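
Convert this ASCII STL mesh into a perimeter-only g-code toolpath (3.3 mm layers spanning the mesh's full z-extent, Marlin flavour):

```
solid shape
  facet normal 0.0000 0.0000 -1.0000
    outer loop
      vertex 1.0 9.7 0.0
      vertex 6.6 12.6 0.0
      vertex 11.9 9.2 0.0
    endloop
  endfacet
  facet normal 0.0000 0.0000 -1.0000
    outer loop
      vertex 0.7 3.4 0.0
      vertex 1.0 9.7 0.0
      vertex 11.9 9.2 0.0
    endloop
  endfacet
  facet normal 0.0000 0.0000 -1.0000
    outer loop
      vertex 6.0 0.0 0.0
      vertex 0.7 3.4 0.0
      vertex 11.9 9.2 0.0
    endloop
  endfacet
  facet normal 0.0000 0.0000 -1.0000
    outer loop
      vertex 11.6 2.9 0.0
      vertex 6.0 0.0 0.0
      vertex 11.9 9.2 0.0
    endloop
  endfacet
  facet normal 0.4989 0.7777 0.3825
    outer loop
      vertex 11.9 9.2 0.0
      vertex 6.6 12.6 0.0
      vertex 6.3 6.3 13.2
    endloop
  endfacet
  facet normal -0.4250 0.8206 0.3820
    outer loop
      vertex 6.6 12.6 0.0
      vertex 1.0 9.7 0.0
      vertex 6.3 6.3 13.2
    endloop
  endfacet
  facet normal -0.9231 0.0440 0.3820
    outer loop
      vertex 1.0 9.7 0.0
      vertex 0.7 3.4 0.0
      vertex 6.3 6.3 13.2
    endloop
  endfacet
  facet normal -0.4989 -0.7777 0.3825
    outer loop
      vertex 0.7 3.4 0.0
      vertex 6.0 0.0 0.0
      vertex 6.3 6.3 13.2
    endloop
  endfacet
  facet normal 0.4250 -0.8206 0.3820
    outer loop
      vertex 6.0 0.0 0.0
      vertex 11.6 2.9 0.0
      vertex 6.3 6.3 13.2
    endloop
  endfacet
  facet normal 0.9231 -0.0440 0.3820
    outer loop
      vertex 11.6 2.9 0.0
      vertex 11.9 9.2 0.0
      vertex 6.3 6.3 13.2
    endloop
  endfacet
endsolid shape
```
; perimeter-only toolpath
G21 ; units = mm
G90 ; absolute positioning
G28 ; home
; layer 1
G0 Z3.3
G0 X10.5 Y8.5
G1 X6.5 Y11.0
G1 X2.3 Y8.8
G1 X2.1 Y4.1
G1 X6.1 Y1.6
G1 X10.3 Y3.8
G1 X10.5 Y8.5
; layer 2
G0 Z6.6
G0 X9.1 Y7.8
G1 X6.4 Y9.4
G1 X3.6 Y8.0
G1 X3.5 Y4.8
G1 X6.2 Y3.1
G1 X8.9 Y4.6
G1 X9.1 Y7.8
; layer 3
G0 Z9.9
G0 X7.7 Y7.0
G1 X6.4 Y7.9
G1 X5.0 Y7.1
G1 X4.9 Y5.6
G1 X6.2 Y4.7
G1 X7.6 Y5.4
G1 X7.7 Y7.0
M2 ; end

The solid is a regular 6-sided pyramid, base circumscribed radius ≈ 6.3 mm, apex at z ≈ 13.2 mm. Slicing at Δz = 3.3 mm — 4 equal slices spanning the solid's height, so layer i sits at z = i·h/4 — gives 3 non-empty perimeters. Each is a 6-segment closed polygon; G0 lifts to the layer z and rapids to the start vertex, then G1 traces the edges. The cross-section shrinks linearly with z (the slice at the apex is degenerate and omitted).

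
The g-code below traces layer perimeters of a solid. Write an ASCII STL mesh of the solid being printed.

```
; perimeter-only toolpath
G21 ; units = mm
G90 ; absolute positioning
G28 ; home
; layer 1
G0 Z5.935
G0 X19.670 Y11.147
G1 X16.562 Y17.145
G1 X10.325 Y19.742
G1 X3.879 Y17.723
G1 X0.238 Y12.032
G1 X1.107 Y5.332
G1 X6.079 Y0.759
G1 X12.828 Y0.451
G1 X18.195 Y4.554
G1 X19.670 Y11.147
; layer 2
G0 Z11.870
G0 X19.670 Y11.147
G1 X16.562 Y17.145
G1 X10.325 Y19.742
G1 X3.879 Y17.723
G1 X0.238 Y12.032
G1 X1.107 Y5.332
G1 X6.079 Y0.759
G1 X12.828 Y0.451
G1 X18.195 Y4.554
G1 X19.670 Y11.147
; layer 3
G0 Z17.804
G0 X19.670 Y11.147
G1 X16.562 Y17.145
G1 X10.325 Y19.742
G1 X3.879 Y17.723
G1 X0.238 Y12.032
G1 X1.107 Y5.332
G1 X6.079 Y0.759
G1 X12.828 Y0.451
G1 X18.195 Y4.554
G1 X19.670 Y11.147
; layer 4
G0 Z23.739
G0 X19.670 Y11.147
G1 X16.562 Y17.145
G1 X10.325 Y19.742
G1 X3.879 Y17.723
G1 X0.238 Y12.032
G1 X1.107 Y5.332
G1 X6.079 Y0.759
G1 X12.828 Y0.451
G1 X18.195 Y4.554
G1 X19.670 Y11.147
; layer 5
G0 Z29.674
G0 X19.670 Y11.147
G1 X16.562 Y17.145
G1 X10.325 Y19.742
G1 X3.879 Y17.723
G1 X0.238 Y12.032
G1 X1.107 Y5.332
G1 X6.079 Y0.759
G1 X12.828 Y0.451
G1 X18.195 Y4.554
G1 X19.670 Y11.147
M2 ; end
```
solid part
  facet normal 0.0000 0.0000 -1.0000
    outer loop
      vertex 10.325 19.742 0.000
      vertex 16.562 17.145 0.000
      vertex 19.670 11.147 0.000
    endloop
  endfacet
  facet normal 0.0000 0.0000 -1.0000
    outer loop
      vertex 3.879 17.723 0.000
      vertex 10.325 19.742 0.000
      vertex 19.670 11.147 0.000
    endloop
  endfacet
  facet normal 0.0000 0.0000 -1.0000
    outer loop
      vertex 0.238 12.032 0.000
      vertex 3.879 17.723 0.000
      vertex 19.670 11.147 0.000
    endloop
  endfacet
  facet normal 0.0000 0.0000 -1.0000
    outer loop
      vertex 1.107 5.332 0.000
      vertex 0.238 12.032 0.000
      vertex 19.670 11.147 0.000
    endloop
  endfacet
  facet normal 0.0000 0.0000 -1.0000
    outer loop
      vertex 6.079 0.759 0.000
      vertex 1.107 5.332 0.000
      vertex 19.670 11.147 0.000
    endloop
  endfacet
  facet normal 0.0000 0.0000 -1.0000
    outer loop
      vertex 12.828 0.451 0.000
      vertex 6.079 0.759 0.000
      vertex 19.670 11.147 0.000
    endloop
  endfacet
  facet normal 0.0000 0.0000 -1.0000
    outer loop
      vertex 18.195 4.554 0.000
      vertex 12.828 0.451 0.000
      vertex 19.670 11.147 0.000
    endloop
  endfacet
  facet normal 0.0000 0.0000 1.0000
    outer loop
      vertex 19.670 11.147 29.674
      vertex 16.562 17.145 29.674
      vertex 10.325 19.742 29.674
    endloop
  endfacet
  facet normal 0.0000 0.0000 1.0000
    outer loop
      vertex 19.670 11.147 29.674
      vertex 10.325 19.742 29.674
      vertex 3.879 17.723 29.674
    endloop
  endfacet
  facet normal 0.0000 0.0000 1.0000
    outer loop
      vertex 19.670 11.147 29.674
      vertex 3.879 17.723 29.674
      vertex 0.238 12.032 29.674
    endloop
  endfacet
  facet normal 0.0000 0.0000 1.0000
    outer loop
      vertex 19.670 11.147 29.674
      vertex 0.238 12.032 29.674
      vertex 1.107 5.332 29.674
    endloop
  endfacet
  facet normal 0.0000 0.0000 1.0000
    outer loop
      vertex 19.670 11.147 29.674
      vertex 1.107 5.332 29.674
      vertex 6.079 0.759 29.674
    endloop
  endfacet
  facet normal 0.0000 0.0000 1.0000
    outer loop
      vertex 19.670 11.147 29.674
      vertex 6.079 0.759 29.674
      vertex 12.828 0.451 29.674
    endloop
  endfacet
  facet normal 0.0000 0.0000 1.0000
    outer loop
      vertex 19.670 11.147 29.674
      vertex 12.828 0.451 29.674
      vertex 18.195 4.554 29.674
    endloop
  endfacet
  facet normal 0.8879 0.4601 0.0000
    outer loop
      vertex 19.670 11.147 0.000
      vertex 16.562 17.145 0.000
      vertex 16.562 17.145 29.674
    endloop
  endfacet
  facet normal 0.8879 0.4601 0.0000
    outer loop
      vertex 19.670 11.147 0.000
      vertex 16.562 17.145 29.674
      vertex 19.670 11.147 29.674
    endloop
  endfacet
  facet normal 0.3844 0.9232 0.0000
    outer loop
      vertex 16.562 17.145 0.000
      vertex 10.325 19.742 0.000
      vertex 10.325 19.742 29.674
    endloop
  endfacet
  facet normal 0.3844 0.9232 0.0000
    outer loop
      vertex 16.562 17.145 0.000
      vertex 10.325 19.742 29.674
      vertex 16.562 17.145 29.674
    endloop
  endfacet
  facet normal -0.2989 0.9543 0.0000
    outer loop
      vertex 10.325 19.742 0.000
      vertex 3.879 17.723 0.000
      vertex 3.879 17.723 29.674
    endloop
  endfacet
  facet normal -0.2989 0.9543 0.0000
    outer loop
      vertex 10.325 19.742 0.000
      vertex 3.879 17.723 29.674
      vertex 10.325 19.742 29.674
    endloop
  endfacet
  facet normal -0.8424 0.5389 0.0000
    outer loop
      vertex 3.879 17.723 0.000
      vertex 0.238 12.032 0.000
      vertex 0.238 12.032 29.674
    endloop
  endfacet
  facet normal -0.8424 0.5389 0.0000
    outer loop
      vertex 3.879 17.723 0.000
      vertex 0.238 12.032 29.674
      vertex 3.879 17.723 29.674
    endloop
  endfacet
  facet normal -0.9917 -0.1286 0.0000
    outer loop
      vertex 0.238 12.032 0.000
      vertex 1.107 5.332 0.000
      vertex 1.107 5.332 29.674
    endloop
  endfacet
  facet normal -0.9917 -0.1286 0.0000
    outer loop
      vertex 0.238 12.032 0.000
      vertex 1.107 5.332 29.674
      vertex 0.238 12.032 29.674
    endloop
  endfacet
  facet normal -0.6770 -0.7360 0.0000
    outer loop
      vertex 1.107 5.332 0.000
      vertex 6.079 0.759 0.000
      vertex 6.079 0.759 29.674
    endloop
  endfacet
  facet normal -0.6770 -0.7360 0.0000
    outer loop
      vertex 1.107 5.332 0.000
      vertex 6.079 0.759 29.674
      vertex 1.107 5.332 29.674
    endloop
  endfacet
  facet normal -0.0456 -0.9990 0.0000
    outer loop
      vertex 6.079 0.759 0.000
      vertex 12.828 0.451 0.000
      vertex 12.828 0.451 29.674
    endloop
  endfacet
  facet normal -0.0456 -0.9990 0.0000
    outer loop
      vertex 6.079 0.759 0.000
      vertex 12.828 0.451 29.674
      vertex 6.079 0.759 29.674
    endloop
  endfacet
  facet normal 0.6073 -0.7944 0.0000
    outer loop
      vertex 12.828 0.451 0.000
      vertex 18.195 4.554 0.000
      vertex 18.195 4.554 29.674
    endloop
  endfacet
  facet normal 0.6073 -0.7944 0.0000
    outer loop
      vertex 12.828 0.451 0.000
      vertex 18.195 4.554 29.674
      vertex 12.828 0.451 29.674
    endloop
  endfacet
  facet normal 0.9759 -0.2183 0.0000
    outer loop
      vertex 18.195 4.554 0.000
      vertex 19.670 11.147 0.000
      vertex 19.670 11.147 29.674
    endloop
  endfacet
  facet normal 0.9759 -0.2183 0.0000
    outer loop
      vertex 18.195 4.554 0.000
      vertex 19.670 11.147 29.674
      vertex 18.195 4.554 29.674
    endloop
  endfacet
endsolid part

The G0 Z moves step by Δz≈5.935 mm. Every layer's G1 loop is the same polygon, so the solid is a straight extrusion of it from z=0 to z≈29.7. Closing with flat bottom and top caps and triangulating gives 32 facets — a regular 9-sided prism (a cylinder approximated with 9 flat sides), circumscribed radius ≈ 9.88 mm, height ≈ 29.7 mm.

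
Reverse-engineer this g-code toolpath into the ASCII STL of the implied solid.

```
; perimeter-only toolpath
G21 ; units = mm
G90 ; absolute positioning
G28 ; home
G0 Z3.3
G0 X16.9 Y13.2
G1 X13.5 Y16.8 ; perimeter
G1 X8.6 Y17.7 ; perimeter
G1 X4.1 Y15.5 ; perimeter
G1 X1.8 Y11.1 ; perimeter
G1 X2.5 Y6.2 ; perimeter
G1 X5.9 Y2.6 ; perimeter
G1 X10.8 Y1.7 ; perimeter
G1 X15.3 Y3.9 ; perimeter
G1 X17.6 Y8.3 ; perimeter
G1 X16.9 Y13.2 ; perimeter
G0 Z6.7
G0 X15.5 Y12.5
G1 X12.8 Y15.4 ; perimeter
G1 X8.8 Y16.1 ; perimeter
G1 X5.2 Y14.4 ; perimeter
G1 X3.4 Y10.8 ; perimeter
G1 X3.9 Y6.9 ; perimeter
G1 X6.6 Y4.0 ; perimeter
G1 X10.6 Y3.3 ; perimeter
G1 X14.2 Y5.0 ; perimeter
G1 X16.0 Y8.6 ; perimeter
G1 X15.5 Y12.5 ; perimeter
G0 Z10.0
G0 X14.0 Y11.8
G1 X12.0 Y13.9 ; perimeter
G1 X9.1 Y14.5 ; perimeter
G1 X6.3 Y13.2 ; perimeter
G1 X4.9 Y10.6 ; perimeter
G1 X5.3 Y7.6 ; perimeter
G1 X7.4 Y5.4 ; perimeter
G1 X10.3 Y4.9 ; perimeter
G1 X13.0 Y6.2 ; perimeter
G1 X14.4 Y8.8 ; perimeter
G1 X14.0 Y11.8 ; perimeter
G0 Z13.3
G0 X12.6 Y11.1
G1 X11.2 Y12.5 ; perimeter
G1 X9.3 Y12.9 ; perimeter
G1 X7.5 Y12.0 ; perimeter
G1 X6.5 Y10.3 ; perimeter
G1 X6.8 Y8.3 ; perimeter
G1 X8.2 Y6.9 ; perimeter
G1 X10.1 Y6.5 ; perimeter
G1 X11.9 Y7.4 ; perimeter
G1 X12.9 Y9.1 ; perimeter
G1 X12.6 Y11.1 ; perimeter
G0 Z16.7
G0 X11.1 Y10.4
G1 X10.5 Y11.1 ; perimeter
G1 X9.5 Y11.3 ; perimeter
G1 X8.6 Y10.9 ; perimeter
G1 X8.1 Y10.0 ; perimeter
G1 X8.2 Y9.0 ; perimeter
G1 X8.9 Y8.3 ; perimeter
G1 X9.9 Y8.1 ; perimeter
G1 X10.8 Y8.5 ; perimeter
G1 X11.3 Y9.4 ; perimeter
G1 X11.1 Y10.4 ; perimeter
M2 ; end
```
solid part
  facet normal 0.0000 0.0000 -1.0000
    outer loop
      vertex 8.4 19.3 0.0
      vertex 14.3 18.2 0.0
      vertex 18.4 13.9 0.0
    endloop
  endfacet
  facet normal 0.0000 0.0000 -1.0000
    outer loop
      vertex 3.0 16.7 0.0
      vertex 8.4 19.3 0.0
      vertex 18.4 13.9 0.0
    endloop
  endfacet
  facet normal 0.0000 0.0000 -1.0000
    outer loop
      vertex 0.2 11.4 0.0
      vertex 3.0 16.7 0.0
      vertex 18.4 13.9 0.0
    endloop
  endfacet
  facet normal 0.0000 0.0000 -1.0000
    outer loop
      vertex 1.0 5.5 0.0
      vertex 0.2 11.4 0.0
      vertex 18.4 13.9 0.0
    endloop
  endfacet
  facet normal 0.0000 0.0000 -1.0000
    outer loop
      vertex 5.1 1.2 0.0
      vertex 1.0 5.5 0.0
      vertex 18.4 13.9 0.0
    endloop
  endfacet
  facet normal 0.0000 0.0000 -1.0000
    outer loop
      vertex 11.0 0.1 0.0
      vertex 5.1 1.2 0.0
      vertex 18.4 13.9 0.0
    endloop
  endfacet
  facet normal 0.0000 0.0000 -1.0000
    outer loop
      vertex 16.4 2.7 0.0
      vertex 11.0 0.1 0.0
      vertex 18.4 13.9 0.0
    endloop
  endfacet
  facet normal 0.0000 0.0000 -1.0000
    outer loop
      vertex 19.2 8.0 0.0
      vertex 16.4 2.7 0.0
      vertex 18.4 13.9 0.0
    endloop
  endfacet
  facet normal 0.6576 0.6270 0.4177
    outer loop
      vertex 18.4 13.9 0.0
      vertex 14.3 18.2 0.0
      vertex 9.7 9.7 20.0
    endloop
  endfacet
  facet normal 0.1665 0.8931 0.4179
    outer loop
      vertex 14.3 18.2 0.0
      vertex 8.4 19.3 0.0
      vertex 9.7 9.7 20.0
    endloop
  endfacet
  facet normal -0.3940 0.8183 0.4184
    outer loop
      vertex 8.4 19.3 0.0
      vertex 3.0 16.7 0.0
      vertex 9.7 9.7 20.0
    endloop
  endfacet
  facet normal -0.8034 0.4244 0.4177
    outer loop
      vertex 3.0 16.7 0.0
      vertex 0.2 11.4 0.0
      vertex 9.7 9.7 20.0
    endloop
  endfacet
  facet normal -0.9005 -0.1221 0.4174
    outer loop
      vertex 0.2 11.4 0.0
      vertex 1.0 5.5 0.0
      vertex 9.7 9.7 20.0
    endloop
  endfacet
  facet normal -0.6576 -0.6270 0.4177
    outer loop
      vertex 1.0 5.5 0.0
      vertex 5.1 1.2 0.0
      vertex 9.7 9.7 20.0
    endloop
  endfacet
  facet normal -0.1665 -0.8931 0.4179
    outer loop
      vertex 5.1 1.2 0.0
      vertex 11.0 0.1 0.0
      vertex 9.7 9.7 20.0
    endloop
  endfacet
  facet normal 0.3940 -0.8183 0.4184
    outer loop
      vertex 11.0 0.1 0.0
      vertex 16.4 2.7 0.0
      vertex 9.7 9.7 20.0
    endloop
  endfacet
  facet normal 0.8034 -0.4244 0.4177
    outer loop
      vertex 16.4 2.7 0.0
      vertex 19.2 8.0 0.0
      vertex 9.7 9.7 20.0
    endloop
  endfacet
  facet normal 0.9005 0.1221 0.4174
    outer loop
      vertex 19.2 8.0 0.0
      vertex 18.4 13.9 0.0
      vertex 9.7 9.7 20.0
    endloop
  endfacet
endsolid part

The G0 Z moves step by Δz≈3.3 mm. The G1 loops shrink linearly with z, so the solid tapers from its base footprint up to z≈20. Closing with a flat bottom cap and the tapered top and triangulating gives 18 facets — a regular 10-sided pyramid, base circumscribed radius ≈ 9.7 mm, apex at z ≈ 20 mm.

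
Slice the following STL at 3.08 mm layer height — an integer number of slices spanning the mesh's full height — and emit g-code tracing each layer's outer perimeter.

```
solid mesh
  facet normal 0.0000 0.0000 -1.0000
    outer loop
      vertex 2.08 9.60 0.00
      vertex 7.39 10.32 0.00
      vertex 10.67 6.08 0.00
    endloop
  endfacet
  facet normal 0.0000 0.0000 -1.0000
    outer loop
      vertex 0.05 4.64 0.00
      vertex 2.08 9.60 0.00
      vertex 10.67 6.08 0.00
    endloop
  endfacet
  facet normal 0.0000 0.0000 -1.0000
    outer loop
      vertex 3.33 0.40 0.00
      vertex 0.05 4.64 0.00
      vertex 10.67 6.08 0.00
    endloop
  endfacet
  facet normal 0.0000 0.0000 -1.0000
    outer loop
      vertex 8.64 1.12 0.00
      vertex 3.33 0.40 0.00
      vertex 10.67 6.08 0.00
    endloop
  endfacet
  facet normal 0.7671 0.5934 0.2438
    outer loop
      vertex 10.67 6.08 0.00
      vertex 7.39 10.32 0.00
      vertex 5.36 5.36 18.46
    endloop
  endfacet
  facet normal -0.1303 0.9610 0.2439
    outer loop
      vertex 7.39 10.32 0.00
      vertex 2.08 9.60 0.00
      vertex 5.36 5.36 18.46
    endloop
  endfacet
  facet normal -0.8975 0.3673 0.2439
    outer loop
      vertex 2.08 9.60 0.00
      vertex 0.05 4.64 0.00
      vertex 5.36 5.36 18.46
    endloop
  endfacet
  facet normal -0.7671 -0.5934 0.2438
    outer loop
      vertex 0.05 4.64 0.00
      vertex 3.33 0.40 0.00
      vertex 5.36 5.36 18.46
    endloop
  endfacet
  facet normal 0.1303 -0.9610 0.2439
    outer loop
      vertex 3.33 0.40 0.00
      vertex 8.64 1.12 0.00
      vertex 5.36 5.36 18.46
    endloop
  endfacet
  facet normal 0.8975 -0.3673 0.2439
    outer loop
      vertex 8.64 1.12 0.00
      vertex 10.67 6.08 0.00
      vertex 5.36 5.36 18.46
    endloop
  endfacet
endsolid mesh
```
; perimeter-only toolpath
G21 ; units = mm
G90 ; absolute positioning
G28 ; home
; layer 1
G0 Z3.08
G0 X9.79 Y5.96
G1 X7.05 Y9.49
G1 X2.63 Y8.89
G1 X0.93 Y4.76
G1 X3.67 Y1.23
G1 X8.09 Y1.83
G1 X9.79 Y5.96
; layer 2
G0 Z6.15
G0 X8.90 Y5.84
G1 X6.71 Y8.67
G1 X3.17 Y8.19
G1 X1.82 Y4.88
G1 X4.01 Y2.05
G1 X7.55 Y2.53
G1 X8.90 Y5.84
; layer 3
G0 Z9.23
G0 X8.02 Y5.72
G1 X6.38 Y7.84
G1 X3.72 Y7.48
G1 X2.71 Y5.00
G1 X4.35 Y2.88
G1 X7.00 Y3.24
G1 X8.02 Y5.72
; layer 4
G0 Z12.31
G0 X7.13 Y5.60
G1 X6.04 Y7.01
G1 X4.27 Y6.77
G1 X3.59 Y5.12
G1 X4.68 Y3.71
G1 X6.45 Y3.95
G1 X7.13 Y5.60
; layer 5
G0 Z15.38
G0 X6.25 Y5.48
G1 X5.70 Y6.19
G1 X4.81 Y6.07
G1 X4.48 Y5.24
G1 X5.02 Y4.53
G1 X5.91 Y4.65
G1 X6.25 Y5.48
M2 ; end

The solid is a regular 6-sided pyramid, base circumscribed radius ≈ 5.36 mm, apex at z ≈ 18.5 mm. Slicing at Δz = 3.08 mm — 6 equal slices spanning the solid's height, so layer i sits at z = i·h/6 — gives 5 non-empty perimeters. Each is a 6-segment closed polygon; G0 lifts to the layer z and rapids to the start vertex, then G1 traces the edges. The cross-section shrinks linearly with z (the slice at the apex is degenerate and omitted).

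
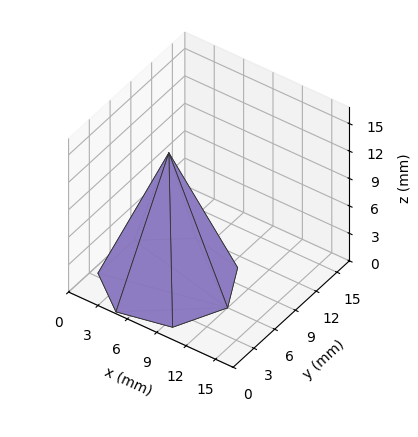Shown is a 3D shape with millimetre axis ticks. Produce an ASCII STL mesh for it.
Reading the render: the shape is a regular 7-sided pyramid, base circumscribed radius ≈ 6 mm, apex at z ≈ 14 mm (dimensions read to the nearest mm from the axis ticks). For the STL, each face is triangulated and given an outward normal.

solid part
  facet normal 0.0000 0.0000 -1.0000
    outer loop
      vertex 4.7 11.8 0.0
      vertex 9.7 10.7 0.0
      vertex 12.0 6.0 0.0
    endloop
  endfacet
  facet normal 0.0000 0.0000 -1.0000
    outer loop
      vertex 0.6 8.6 0.0
      vertex 4.7 11.8 0.0
      vertex 12.0 6.0 0.0
    endloop
  endfacet
  facet normal 0.0000 0.0000 -1.0000
    outer loop
      vertex 0.6 3.4 0.0
      vertex 0.6 8.6 0.0
      vertex 12.0 6.0 0.0
    endloop
  endfacet
  facet normal 0.0000 0.0000 -1.0000
    outer loop
      vertex 4.7 0.2 0.0
      vertex 0.6 3.4 0.0
      vertex 12.0 6.0 0.0
    endloop
  endfacet
  facet normal 0.0000 0.0000 -1.0000
    outer loop
      vertex 9.7 1.3 0.0
      vertex 4.7 0.2 0.0
      vertex 12.0 6.0 0.0
    endloop
  endfacet
  facet normal 0.8383 0.4102 0.3593
    outer loop
      vertex 12.0 6.0 0.0
      vertex 9.7 10.7 0.0
      vertex 6.0 6.0 14.0
    endloop
  endfacet
  facet normal 0.2005 0.9115 0.3590
    outer loop
      vertex 9.7 10.7 0.0
      vertex 4.7 11.8 0.0
      vertex 6.0 6.0 14.0
    endloop
  endfacet
  facet normal -0.5744 0.7360 0.3583
    outer loop
      vertex 4.7 11.8 0.0
      vertex 0.6 8.6 0.0
      vertex 6.0 6.0 14.0
    endloop
  endfacet
  facet normal -0.9330 0.0000 0.3599
    outer loop
      vertex 0.6 8.6 0.0
      vertex 0.6 3.4 0.0
      vertex 6.0 6.0 14.0
    endloop
  endfacet
  facet normal -0.5744 -0.7360 0.3583
    outer loop
      vertex 0.6 3.4 0.0
      vertex 4.7 0.2 0.0
      vertex 6.0 6.0 14.0
    endloop
  endfacet
  facet normal 0.2005 -0.9115 0.3590
    outer loop
      vertex 4.7 0.2 0.0
      vertex 9.7 1.3 0.0
      vertex 6.0 6.0 14.0
    endloop
  endfacet
  facet normal 0.8383 -0.4102 0.3593
    outer loop
      vertex 9.7 1.3 0.0
      vertex 12.0 6.0 0.0
      vertex 6.0 6.0 14.0
    endloop
  endfacet
endsolid part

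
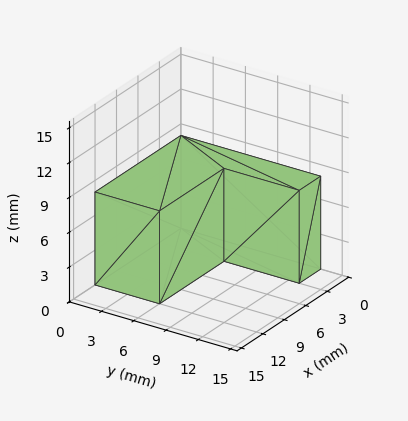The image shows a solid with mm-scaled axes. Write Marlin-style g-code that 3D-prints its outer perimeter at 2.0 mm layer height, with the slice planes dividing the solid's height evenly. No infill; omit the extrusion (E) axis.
Reading the render: the shape is an L-shaped prism: outer 12 × 13 mm, arm thicknesses ≈ 6 mm (horizontal) and 3 mm (vertical), extruded 8 mm in z (dimensions read to the nearest mm from the axis ticks). For the g-code, the solid's height is divided into equal slices at the stated Δz and each level perimeter traced with G1 moves after a G0 lift.

; perimeter-only toolpath
G21 ; units = mm
G90 ; absolute positioning
G28 ; home
; layer 1
G0 Z2.0
G0 X0.0 Y0.0
G1 X12.0 Y0.0
G1 X12.0 Y6.0
G1 X3.0 Y6.0
G1 X3.0 Y13.0
G1 X0.0 Y13.0
G1 X0.0 Y0.0
; layer 2
G0 Z4.0
G0 X0.0 Y0.0
G1 X12.0 Y0.0
G1 X12.0 Y6.0
G1 X3.0 Y6.0
G1 X3.0 Y13.0
G1 X0.0 Y13.0
G1 X0.0 Y0.0
; layer 3
G0 Z6.0
G0 X0.0 Y0.0
G1 X12.0 Y0.0
G1 X12.0 Y6.0
G1 X3.0 Y6.0
G1 X3.0 Y13.0
G1 X0.0 Y13.0
G1 X0.0 Y0.0
; layer 4
G0 Z8.0
G0 X0.0 Y0.0
G1 X12.0 Y0.0
G1 X12.0 Y6.0
G1 X3.0 Y6.0
G1 X3.0 Y13.0
G1 X0.0 Y13.0
G1 X0.0 Y0.0
M2 ; end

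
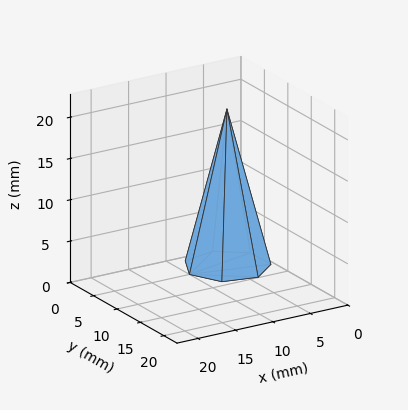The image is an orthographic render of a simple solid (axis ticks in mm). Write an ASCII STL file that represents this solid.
Reading the render: the shape is a regular 7-sided pyramid, base circumscribed radius ≈ 5 mm, apex at z ≈ 19 mm (dimensions read to the nearest mm from the axis ticks). For the STL, each face is triangulated and given an outward normal.

solid part
  facet normal 0.0000 0.0000 -1.0000
    outer loop
      vertex 3.887 9.875 0.000
      vertex 8.117 8.909 0.000
      vertex 10.000 5.000 0.000
    endloop
  endfacet
  facet normal 0.0000 0.0000 -1.0000
    outer loop
      vertex 0.495 7.169 0.000
      vertex 3.887 9.875 0.000
      vertex 10.000 5.000 0.000
    endloop
  endfacet
  facet normal 0.0000 0.0000 -1.0000
    outer loop
      vertex 0.495 2.831 0.000
      vertex 0.495 7.169 0.000
      vertex 10.000 5.000 0.000
    endloop
  endfacet
  facet normal 0.0000 0.0000 -1.0000
    outer loop
      vertex 3.887 0.125 0.000
      vertex 0.495 2.831 0.000
      vertex 10.000 5.000 0.000
    endloop
  endfacet
  facet normal 0.0000 0.0000 -1.0000
    outer loop
      vertex 8.117 1.091 0.000
      vertex 3.887 0.125 0.000
      vertex 10.000 5.000 0.000
    endloop
  endfacet
  facet normal 0.8766 0.4223 0.2307
    outer loop
      vertex 10.000 5.000 0.000
      vertex 8.117 8.909 0.000
      vertex 5.000 5.000 19.000
    endloop
  endfacet
  facet normal 0.2166 0.9486 0.2307
    outer loop
      vertex 8.117 8.909 0.000
      vertex 3.887 9.875 0.000
      vertex 5.000 5.000 19.000
    endloop
  endfacet
  facet normal -0.6068 0.7606 0.2307
    outer loop
      vertex 3.887 9.875 0.000
      vertex 0.495 7.169 0.000
      vertex 5.000 5.000 19.000
    endloop
  endfacet
  facet normal -0.9730 0.0000 0.2307
    outer loop
      vertex 0.495 7.169 0.000
      vertex 0.495 2.831 0.000
      vertex 5.000 5.000 19.000
    endloop
  endfacet
  facet normal -0.6068 -0.7606 0.2307
    outer loop
      vertex 0.495 2.831 0.000
      vertex 3.887 0.125 0.000
      vertex 5.000 5.000 19.000
    endloop
  endfacet
  facet normal 0.2166 -0.9486 0.2307
    outer loop
      vertex 3.887 0.125 0.000
      vertex 8.117 1.091 0.000
      vertex 5.000 5.000 19.000
    endloop
  endfacet
  facet normal 0.8766 -0.4223 0.2307
    outer loop
      vertex 8.117 1.091 0.000
      vertex 10.000 5.000 0.000
      vertex 5.000 5.000 19.000
    endloop
  endfacet
endsolid part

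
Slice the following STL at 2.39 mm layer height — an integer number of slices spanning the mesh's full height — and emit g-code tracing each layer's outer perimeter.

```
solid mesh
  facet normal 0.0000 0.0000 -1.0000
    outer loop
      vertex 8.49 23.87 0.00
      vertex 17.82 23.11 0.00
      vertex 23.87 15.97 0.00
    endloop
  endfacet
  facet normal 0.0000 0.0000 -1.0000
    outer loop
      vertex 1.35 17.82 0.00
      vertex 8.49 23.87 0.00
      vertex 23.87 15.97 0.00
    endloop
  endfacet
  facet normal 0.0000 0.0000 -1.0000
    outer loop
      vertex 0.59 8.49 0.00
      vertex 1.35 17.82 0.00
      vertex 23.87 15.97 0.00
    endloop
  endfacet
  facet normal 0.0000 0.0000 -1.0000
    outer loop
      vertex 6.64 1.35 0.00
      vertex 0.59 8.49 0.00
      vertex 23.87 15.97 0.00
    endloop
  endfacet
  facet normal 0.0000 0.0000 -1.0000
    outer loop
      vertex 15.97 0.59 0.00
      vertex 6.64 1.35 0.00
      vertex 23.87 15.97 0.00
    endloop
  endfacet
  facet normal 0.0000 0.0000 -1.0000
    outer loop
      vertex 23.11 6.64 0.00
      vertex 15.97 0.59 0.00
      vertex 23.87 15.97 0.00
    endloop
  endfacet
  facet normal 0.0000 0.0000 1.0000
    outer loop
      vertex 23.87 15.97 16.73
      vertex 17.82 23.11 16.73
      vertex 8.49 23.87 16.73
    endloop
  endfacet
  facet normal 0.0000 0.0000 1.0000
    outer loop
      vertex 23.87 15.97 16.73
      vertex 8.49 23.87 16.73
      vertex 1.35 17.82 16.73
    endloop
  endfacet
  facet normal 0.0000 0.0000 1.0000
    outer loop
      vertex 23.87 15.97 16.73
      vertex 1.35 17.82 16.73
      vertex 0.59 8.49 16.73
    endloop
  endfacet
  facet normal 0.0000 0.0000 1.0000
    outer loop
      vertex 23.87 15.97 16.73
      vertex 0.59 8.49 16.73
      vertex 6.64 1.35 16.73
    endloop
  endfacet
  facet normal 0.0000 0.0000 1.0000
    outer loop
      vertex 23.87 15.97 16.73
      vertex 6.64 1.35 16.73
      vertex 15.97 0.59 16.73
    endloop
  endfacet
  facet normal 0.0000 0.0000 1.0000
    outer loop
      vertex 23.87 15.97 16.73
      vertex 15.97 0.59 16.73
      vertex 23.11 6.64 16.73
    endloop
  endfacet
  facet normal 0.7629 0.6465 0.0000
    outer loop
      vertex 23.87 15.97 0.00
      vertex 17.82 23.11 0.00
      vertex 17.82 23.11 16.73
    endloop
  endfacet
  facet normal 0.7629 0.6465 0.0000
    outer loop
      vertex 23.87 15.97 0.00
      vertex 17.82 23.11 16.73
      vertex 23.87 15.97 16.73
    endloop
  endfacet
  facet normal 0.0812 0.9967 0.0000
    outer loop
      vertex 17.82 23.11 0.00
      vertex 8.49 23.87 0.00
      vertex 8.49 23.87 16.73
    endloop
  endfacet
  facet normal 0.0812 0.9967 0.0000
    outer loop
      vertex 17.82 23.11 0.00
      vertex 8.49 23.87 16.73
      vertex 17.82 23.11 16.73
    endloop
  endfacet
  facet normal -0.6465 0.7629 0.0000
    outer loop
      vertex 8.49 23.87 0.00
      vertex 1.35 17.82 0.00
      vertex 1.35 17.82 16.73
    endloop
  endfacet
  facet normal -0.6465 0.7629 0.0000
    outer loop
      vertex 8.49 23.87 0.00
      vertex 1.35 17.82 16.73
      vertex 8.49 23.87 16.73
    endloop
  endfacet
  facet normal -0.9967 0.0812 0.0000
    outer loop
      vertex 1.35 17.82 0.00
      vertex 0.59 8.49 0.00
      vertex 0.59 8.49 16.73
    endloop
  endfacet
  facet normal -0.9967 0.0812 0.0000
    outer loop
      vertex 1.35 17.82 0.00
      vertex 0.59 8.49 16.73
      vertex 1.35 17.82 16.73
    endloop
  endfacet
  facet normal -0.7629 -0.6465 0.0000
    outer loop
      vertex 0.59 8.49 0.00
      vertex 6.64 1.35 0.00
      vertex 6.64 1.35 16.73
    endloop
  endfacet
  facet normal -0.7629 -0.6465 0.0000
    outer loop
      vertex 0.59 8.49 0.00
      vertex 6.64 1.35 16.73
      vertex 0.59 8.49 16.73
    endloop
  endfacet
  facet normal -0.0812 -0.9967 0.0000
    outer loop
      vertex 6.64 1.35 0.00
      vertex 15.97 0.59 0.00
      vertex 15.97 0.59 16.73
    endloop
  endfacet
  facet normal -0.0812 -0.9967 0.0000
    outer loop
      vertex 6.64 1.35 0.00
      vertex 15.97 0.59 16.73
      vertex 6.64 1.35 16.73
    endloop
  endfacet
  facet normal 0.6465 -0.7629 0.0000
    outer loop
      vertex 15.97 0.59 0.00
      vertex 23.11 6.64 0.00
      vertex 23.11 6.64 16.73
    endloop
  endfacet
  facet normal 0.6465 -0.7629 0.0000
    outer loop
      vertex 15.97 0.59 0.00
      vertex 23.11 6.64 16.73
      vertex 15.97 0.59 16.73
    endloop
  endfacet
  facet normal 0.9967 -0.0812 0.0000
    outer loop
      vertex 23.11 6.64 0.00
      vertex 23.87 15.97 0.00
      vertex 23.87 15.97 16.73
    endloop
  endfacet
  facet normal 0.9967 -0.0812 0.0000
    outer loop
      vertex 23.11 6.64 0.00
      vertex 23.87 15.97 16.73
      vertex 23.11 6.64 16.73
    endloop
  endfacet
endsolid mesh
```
; perimeter-only toolpath
G21 ; units = mm
G90 ; absolute positioning
G28 ; home
; layer 1
G0 Z2.39
G0 X23.87 Y15.97
G1 X17.82 Y23.11
G1 X8.49 Y23.87
G1 X1.35 Y17.82
G1 X0.59 Y8.49
G1 X6.64 Y1.35
G1 X15.97 Y0.59
G1 X23.11 Y6.64
G1 X23.87 Y15.97
; layer 2
G0 Z4.78
G0 X23.87 Y15.97
G1 X17.82 Y23.11
G1 X8.49 Y23.87
G1 X1.35 Y17.82
G1 X0.59 Y8.49
G1 X6.64 Y1.35
G1 X15.97 Y0.59
G1 X23.11 Y6.64
G1 X23.87 Y15.97
; layer 3
G0 Z7.17
G0 X23.87 Y15.97
G1 X17.82 Y23.11
G1 X8.49 Y23.87
G1 X1.35 Y17.82
G1 X0.59 Y8.49
G1 X6.64 Y1.35
G1 X15.97 Y0.59
G1 X23.11 Y6.64
G1 X23.87 Y15.97
; layer 4
G0 Z9.56
G0 X23.87 Y15.97
G1 X17.82 Y23.11
G1 X8.49 Y23.87
G1 X1.35 Y17.82
G1 X0.59 Y8.49
G1 X6.64 Y1.35
G1 X15.97 Y0.59
G1 X23.11 Y6.64
G1 X23.87 Y15.97
; layer 5
G0 Z11.95
G0 X23.87 Y15.97
G1 X17.82 Y23.11
G1 X8.49 Y23.87
G1 X1.35 Y17.82
G1 X0.59 Y8.49
G1 X6.64 Y1.35
G1 X15.97 Y0.59
G1 X23.11 Y6.64
G1 X23.87 Y15.97
; layer 6
G0 Z14.34
G0 X23.87 Y15.97
G1 X17.82 Y23.11
G1 X8.49 Y23.87
G1 X1.35 Y17.82
G1 X0.59 Y8.49
G1 X6.64 Y1.35
G1 X15.97 Y0.59
G1 X23.11 Y6.64
G1 X23.87 Y15.97
; layer 7
G0 Z16.73
G0 X23.87 Y15.97
G1 X17.82 Y23.11
G1 X8.49 Y23.87
G1 X1.35 Y17.82
G1 X0.59 Y8.49
G1 X6.64 Y1.35
G1 X15.97 Y0.59
G1 X23.11 Y6.64
G1 X23.87 Y15.97
M2 ; end

The solid is a regular 8-sided prism (a cylinder approximated with 8 flat sides), circumscribed radius ≈ 12.2 mm, height ≈ 16.7 mm. Slicing at Δz = 2.39 mm — 7 equal slices spanning the solid's height, so layer i sits at z = i·h/7 — gives 7 non-empty perimeters. Each is a 8-segment closed polygon; G0 lifts to the layer z and rapids to the start vertex, then G1 traces the edges.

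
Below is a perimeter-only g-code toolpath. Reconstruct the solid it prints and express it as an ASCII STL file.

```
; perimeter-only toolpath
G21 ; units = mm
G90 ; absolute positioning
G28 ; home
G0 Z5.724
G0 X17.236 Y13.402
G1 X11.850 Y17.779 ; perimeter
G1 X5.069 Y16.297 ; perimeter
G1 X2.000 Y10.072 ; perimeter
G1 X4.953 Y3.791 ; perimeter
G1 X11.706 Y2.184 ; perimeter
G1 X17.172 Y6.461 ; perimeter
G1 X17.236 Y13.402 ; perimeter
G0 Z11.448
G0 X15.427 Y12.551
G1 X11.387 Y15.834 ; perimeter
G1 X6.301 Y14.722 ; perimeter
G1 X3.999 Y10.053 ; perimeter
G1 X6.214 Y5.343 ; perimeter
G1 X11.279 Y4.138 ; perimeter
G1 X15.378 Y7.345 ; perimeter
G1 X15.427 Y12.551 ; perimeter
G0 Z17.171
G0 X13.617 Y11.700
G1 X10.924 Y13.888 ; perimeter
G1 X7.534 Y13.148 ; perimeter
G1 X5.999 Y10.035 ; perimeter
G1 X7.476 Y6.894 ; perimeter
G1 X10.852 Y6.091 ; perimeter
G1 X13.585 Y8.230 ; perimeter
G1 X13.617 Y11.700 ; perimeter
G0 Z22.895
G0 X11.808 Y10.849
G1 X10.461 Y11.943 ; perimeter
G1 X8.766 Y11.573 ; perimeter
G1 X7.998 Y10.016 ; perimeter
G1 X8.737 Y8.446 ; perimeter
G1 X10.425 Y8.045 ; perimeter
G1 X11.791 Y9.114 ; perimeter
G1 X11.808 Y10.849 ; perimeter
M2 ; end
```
solid part
  facet normal 0.0000 0.0000 -1.0000
    outer loop
      vertex 3.837 17.872 0.000
      vertex 12.313 19.724 0.000
      vertex 19.046 14.253 0.000
    endloop
  endfacet
  facet normal 0.0000 0.0000 -1.0000
    outer loop
      vertex 0.000 10.090 0.000
      vertex 3.837 17.872 0.000
      vertex 19.046 14.253 0.000
    endloop
  endfacet
  facet normal 0.0000 0.0000 -1.0000
    outer loop
      vertex 3.692 2.239 0.000
      vertex 0.000 10.090 0.000
      vertex 19.046 14.253 0.000
    endloop
  endfacet
  facet normal 0.0000 0.0000 -1.0000
    outer loop
      vertex 12.133 0.231 0.000
      vertex 3.692 2.239 0.000
      vertex 19.046 14.253 0.000
    endloop
  endfacet
  facet normal 0.0000 0.0000 -1.0000
    outer loop
      vertex 18.965 5.577 0.000
      vertex 12.133 0.231 0.000
      vertex 19.046 14.253 0.000
    endloop
  endfacet
  facet normal 0.6015 0.7403 0.3002
    outer loop
      vertex 19.046 14.253 0.000
      vertex 12.313 19.724 0.000
      vertex 9.998 9.998 28.619
    endloop
  endfacet
  facet normal -0.2036 0.9319 0.3002
    outer loop
      vertex 12.313 19.724 0.000
      vertex 3.837 17.872 0.000
      vertex 9.998 9.998 28.619
    endloop
  endfacet
  facet normal -0.8555 0.4218 0.3002
    outer loop
      vertex 3.837 17.872 0.000
      vertex 0.000 10.090 0.000
      vertex 9.998 9.998 28.619
    endloop
  endfacet
  facet normal -0.8632 -0.4059 0.3002
    outer loop
      vertex 0.000 10.090 0.000
      vertex 3.692 2.239 0.000
      vertex 9.998 9.998 28.619
    endloop
  endfacet
  facet normal -0.2208 -0.9280 0.3002
    outer loop
      vertex 3.692 2.239 0.000
      vertex 12.133 0.231 0.000
      vertex 9.998 9.998 28.619
    endloop
  endfacet
  facet normal 0.5878 -0.7512 0.3002
    outer loop
      vertex 12.133 0.231 0.000
      vertex 18.965 5.577 0.000
      vertex 9.998 9.998 28.619
    endloop
  endfacet
  facet normal 0.9538 -0.0089 0.3002
    outer loop
      vertex 18.965 5.577 0.000
      vertex 19.046 14.253 0.000
      vertex 9.998 9.998 28.619
    endloop
  endfacet
endsolid part

The G0 Z moves step by Δz≈5.724 mm. The G1 loops shrink linearly with z, so the solid tapers from its base footprint up to z≈28.6. Closing with a flat bottom cap and the tapered top and triangulating gives 12 facets — a regular 7-sided pyramid, base circumscribed radius ≈ 10 mm, apex at z ≈ 28.6 mm.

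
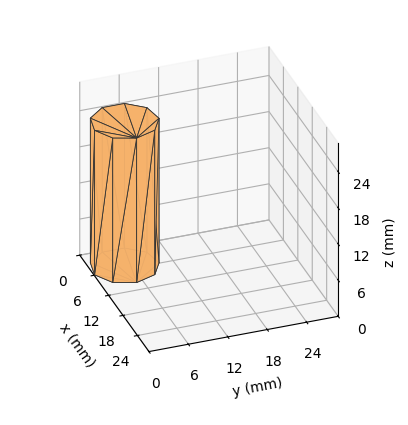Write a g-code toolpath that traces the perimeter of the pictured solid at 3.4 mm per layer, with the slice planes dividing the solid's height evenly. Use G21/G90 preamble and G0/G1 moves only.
Reading the render: the shape is a regular 9-sided prism (a cylinder approximated with 9 flat sides), circumscribed radius ≈ 5 mm, height ≈ 24 mm (dimensions read to the nearest mm from the axis ticks). For the g-code, the solid's height is divided into equal slices at the stated Δz and each level perimeter traced with G1 moves after a G0 lift.

; perimeter-only toolpath
G21 ; units = mm
G90 ; absolute positioning
G28 ; home
; layer 1
G0 Z3.4
G0 X10.0 Y5.0
G1 X8.8 Y8.2
G1 X5.9 Y9.9
G1 X2.5 Y9.3
G1 X0.3 Y6.7
G1 X0.3 Y3.3
G1 X2.5 Y0.7
G1 X5.9 Y0.1
G1 X8.8 Y1.8
G1 X10.0 Y5.0
; layer 2
G0 Z6.9
G0 X10.0 Y5.0
G1 X8.8 Y8.2
G1 X5.9 Y9.9
G1 X2.5 Y9.3
G1 X0.3 Y6.7
G1 X0.3 Y3.3
G1 X2.5 Y0.7
G1 X5.9 Y0.1
G1 X8.8 Y1.8
G1 X10.0 Y5.0
; layer 3
G0 Z10.3
G0 X10.0 Y5.0
G1 X8.8 Y8.2
G1 X5.9 Y9.9
G1 X2.5 Y9.3
G1 X0.3 Y6.7
G1 X0.3 Y3.3
G1 X2.5 Y0.7
G1 X5.9 Y0.1
G1 X8.8 Y1.8
G1 X10.0 Y5.0
; layer 4
G0 Z13.7
G0 X10.0 Y5.0
G1 X8.8 Y8.2
G1 X5.9 Y9.9
G1 X2.5 Y9.3
G1 X0.3 Y6.7
G1 X0.3 Y3.3
G1 X2.5 Y0.7
G1 X5.9 Y0.1
G1 X8.8 Y1.8
G1 X10.0 Y5.0
; layer 5
G0 Z17.1
G0 X10.0 Y5.0
G1 X8.8 Y8.2
G1 X5.9 Y9.9
G1 X2.5 Y9.3
G1 X0.3 Y6.7
G1 X0.3 Y3.3
G1 X2.5 Y0.7
G1 X5.9 Y0.1
G1 X8.8 Y1.8
G1 X10.0 Y5.0
; layer 6
G0 Z20.6
G0 X10.0 Y5.0
G1 X8.8 Y8.2
G1 X5.9 Y9.9
G1 X2.5 Y9.3
G1 X0.3 Y6.7
G1 X0.3 Y3.3
G1 X2.5 Y0.7
G1 X5.9 Y0.1
G1 X8.8 Y1.8
G1 X10.0 Y5.0
; layer 7
G0 Z24.0
G0 X10.0 Y5.0
G1 X8.8 Y8.2
G1 X5.9 Y9.9
G1 X2.5 Y9.3
G1 X0.3 Y6.7
G1 X0.3 Y3.3
G1 X2.5 Y0.7
G1 X5.9 Y0.1
G1 X8.8 Y1.8
G1 X10.0 Y5.0
M2 ; end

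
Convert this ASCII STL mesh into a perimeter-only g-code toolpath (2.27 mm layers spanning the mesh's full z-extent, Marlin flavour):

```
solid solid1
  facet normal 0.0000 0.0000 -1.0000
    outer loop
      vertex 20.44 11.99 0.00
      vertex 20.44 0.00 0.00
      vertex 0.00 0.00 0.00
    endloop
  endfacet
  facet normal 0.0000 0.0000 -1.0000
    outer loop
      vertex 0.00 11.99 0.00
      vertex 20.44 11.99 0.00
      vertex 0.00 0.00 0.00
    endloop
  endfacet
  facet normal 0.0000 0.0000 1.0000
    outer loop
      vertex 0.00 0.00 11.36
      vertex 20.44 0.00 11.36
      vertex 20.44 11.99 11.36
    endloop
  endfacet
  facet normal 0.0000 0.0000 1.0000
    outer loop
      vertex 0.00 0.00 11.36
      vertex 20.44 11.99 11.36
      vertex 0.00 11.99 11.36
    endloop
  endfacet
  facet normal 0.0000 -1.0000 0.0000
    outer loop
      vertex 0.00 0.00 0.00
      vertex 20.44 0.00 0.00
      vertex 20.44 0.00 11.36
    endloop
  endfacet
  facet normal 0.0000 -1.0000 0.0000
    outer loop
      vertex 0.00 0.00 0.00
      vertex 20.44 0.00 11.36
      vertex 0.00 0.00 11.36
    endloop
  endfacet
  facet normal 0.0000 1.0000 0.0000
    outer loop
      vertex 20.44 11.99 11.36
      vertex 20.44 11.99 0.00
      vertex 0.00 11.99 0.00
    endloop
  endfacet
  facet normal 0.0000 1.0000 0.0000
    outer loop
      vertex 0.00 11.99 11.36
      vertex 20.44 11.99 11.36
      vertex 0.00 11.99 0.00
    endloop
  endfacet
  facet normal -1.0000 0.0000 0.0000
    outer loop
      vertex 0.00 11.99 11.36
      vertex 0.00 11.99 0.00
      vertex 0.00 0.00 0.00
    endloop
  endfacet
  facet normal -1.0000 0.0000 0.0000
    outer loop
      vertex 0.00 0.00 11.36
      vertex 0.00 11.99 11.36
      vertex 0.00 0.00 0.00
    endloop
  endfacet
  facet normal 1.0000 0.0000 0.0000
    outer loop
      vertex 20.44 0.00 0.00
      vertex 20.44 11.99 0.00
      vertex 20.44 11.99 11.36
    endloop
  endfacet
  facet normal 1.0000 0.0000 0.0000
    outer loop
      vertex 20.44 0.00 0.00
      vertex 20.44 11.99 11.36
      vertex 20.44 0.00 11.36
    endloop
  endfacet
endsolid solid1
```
; perimeter-only toolpath
G21 ; units = mm
G90 ; absolute positioning
G28 ; home
; layer 1
G0 Z2.27
G0 X0.00 Y0.00
G1 X20.44 Y0.00
G1 X20.44 Y11.99
G1 X0.00 Y11.99
G1 X0.00 Y0.00
; layer 2
G0 Z4.54
G0 X0.00 Y0.00
G1 X20.44 Y0.00
G1 X20.44 Y11.99
G1 X0.00 Y11.99
G1 X0.00 Y0.00
; layer 3
G0 Z6.82
G0 X0.00 Y0.00
G1 X20.44 Y0.00
G1 X20.44 Y11.99
G1 X0.00 Y11.99
G1 X0.00 Y0.00
; layer 4
G0 Z9.09
G0 X0.00 Y0.00
G1 X20.44 Y0.00
G1 X20.44 Y11.99
G1 X0.00 Y11.99
G1 X0.00 Y0.00
; layer 5
G0 Z11.36
G0 X0.00 Y0.00
G1 X20.44 Y0.00
G1 X20.44 Y11.99
G1 X0.00 Y11.99
G1 X0.00 Y0.00
M2 ; end

The solid is a rectangular box, roughly 20.4 × 12 mm footprint and 11.4 mm tall. Slicing at Δz = 2.27 mm — 5 equal slices spanning the solid's height, so layer i sits at z = i·h/5 — gives 5 non-empty perimeters. Each is a 4-segment closed polygon; G0 lifts to the layer z and rapids to the start vertex, then G1 traces the edges.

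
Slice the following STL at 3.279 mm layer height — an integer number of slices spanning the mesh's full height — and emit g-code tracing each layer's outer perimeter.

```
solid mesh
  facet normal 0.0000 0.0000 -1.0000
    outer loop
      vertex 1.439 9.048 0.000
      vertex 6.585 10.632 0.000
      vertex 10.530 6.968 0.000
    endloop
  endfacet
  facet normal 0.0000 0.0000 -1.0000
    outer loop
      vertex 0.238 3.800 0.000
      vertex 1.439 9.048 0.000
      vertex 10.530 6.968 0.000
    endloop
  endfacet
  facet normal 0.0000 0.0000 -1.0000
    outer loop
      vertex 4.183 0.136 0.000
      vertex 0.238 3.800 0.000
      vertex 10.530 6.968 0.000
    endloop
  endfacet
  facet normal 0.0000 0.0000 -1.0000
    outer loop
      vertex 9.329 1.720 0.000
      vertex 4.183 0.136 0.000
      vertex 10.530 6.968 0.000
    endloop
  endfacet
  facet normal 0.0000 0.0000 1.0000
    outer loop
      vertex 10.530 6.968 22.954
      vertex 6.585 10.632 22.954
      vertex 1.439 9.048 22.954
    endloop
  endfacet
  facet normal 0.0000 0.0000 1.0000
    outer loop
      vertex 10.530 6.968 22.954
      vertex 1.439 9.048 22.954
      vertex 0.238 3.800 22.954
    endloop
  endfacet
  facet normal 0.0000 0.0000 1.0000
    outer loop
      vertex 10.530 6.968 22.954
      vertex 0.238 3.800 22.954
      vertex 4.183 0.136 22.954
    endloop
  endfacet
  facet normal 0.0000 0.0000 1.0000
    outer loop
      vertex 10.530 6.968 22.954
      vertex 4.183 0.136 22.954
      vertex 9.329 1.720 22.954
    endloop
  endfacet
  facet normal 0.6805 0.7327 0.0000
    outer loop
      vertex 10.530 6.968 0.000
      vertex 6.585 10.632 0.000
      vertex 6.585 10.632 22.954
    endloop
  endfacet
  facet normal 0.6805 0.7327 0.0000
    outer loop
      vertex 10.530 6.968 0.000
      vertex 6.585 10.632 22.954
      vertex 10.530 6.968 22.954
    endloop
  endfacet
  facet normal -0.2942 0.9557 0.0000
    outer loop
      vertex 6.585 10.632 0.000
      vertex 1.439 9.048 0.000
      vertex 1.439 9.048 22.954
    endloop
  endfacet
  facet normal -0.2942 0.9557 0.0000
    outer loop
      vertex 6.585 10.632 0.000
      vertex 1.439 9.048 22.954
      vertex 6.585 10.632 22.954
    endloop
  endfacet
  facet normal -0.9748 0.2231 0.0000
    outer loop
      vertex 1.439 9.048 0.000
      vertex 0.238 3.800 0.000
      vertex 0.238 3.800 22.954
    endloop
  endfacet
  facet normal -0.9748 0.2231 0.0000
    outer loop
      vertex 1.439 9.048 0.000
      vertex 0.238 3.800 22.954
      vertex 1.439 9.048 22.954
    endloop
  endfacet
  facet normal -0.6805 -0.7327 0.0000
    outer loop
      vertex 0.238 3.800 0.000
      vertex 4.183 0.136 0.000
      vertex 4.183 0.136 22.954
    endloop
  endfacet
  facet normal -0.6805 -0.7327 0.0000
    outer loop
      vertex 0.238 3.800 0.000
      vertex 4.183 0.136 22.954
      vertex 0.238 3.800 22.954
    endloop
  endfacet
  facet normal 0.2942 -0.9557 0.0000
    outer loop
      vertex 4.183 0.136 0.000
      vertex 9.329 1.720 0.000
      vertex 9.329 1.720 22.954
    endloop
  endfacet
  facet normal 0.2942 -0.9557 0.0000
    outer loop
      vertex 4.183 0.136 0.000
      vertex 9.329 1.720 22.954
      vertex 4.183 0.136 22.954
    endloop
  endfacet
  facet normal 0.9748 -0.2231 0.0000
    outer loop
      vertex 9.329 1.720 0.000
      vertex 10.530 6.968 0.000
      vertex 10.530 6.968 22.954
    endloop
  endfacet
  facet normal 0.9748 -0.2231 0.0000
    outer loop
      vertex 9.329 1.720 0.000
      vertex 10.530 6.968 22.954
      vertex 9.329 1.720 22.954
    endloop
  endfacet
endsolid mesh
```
; perimeter-only toolpath
G21 ; units = mm
G90 ; absolute positioning
G28 ; home
; layer 1
G0 Z3.279
G0 X10.530 Y6.968
G1 X6.585 Y10.632
G1 X1.439 Y9.048
G1 X0.238 Y3.800
G1 X4.183 Y0.136
G1 X9.329 Y1.720
G1 X10.530 Y6.968
; layer 2
G0 Z6.558
G0 X10.530 Y6.968
G1 X6.585 Y10.632
G1 X1.439 Y9.048
G1 X0.238 Y3.800
G1 X4.183 Y0.136
G1 X9.329 Y1.720
G1 X10.530 Y6.968
; layer 3
G0 Z9.837
G0 X10.530 Y6.968
G1 X6.585 Y10.632
G1 X1.439 Y9.048
G1 X0.238 Y3.800
G1 X4.183 Y0.136
G1 X9.329 Y1.720
G1 X10.530 Y6.968
; layer 4
G0 Z13.117
G0 X10.530 Y6.968
G1 X6.585 Y10.632
G1 X1.439 Y9.048
G1 X0.238 Y3.800
G1 X4.183 Y0.136
G1 X9.329 Y1.720
G1 X10.530 Y6.968
; layer 5
G0 Z16.396
G0 X10.530 Y6.968
G1 X6.585 Y10.632
G1 X1.439 Y9.048
G1 X0.238 Y3.800
G1 X4.183 Y0.136
G1 X9.329 Y1.720
G1 X10.530 Y6.968
; layer 6
G0 Z19.675
G0 X10.530 Y6.968
G1 X6.585 Y10.632
G1 X1.439 Y9.048
G1 X0.238 Y3.800
G1 X4.183 Y0.136
G1 X9.329 Y1.720
G1 X10.530 Y6.968
; layer 7
G0 Z22.954
G0 X10.530 Y6.968
G1 X6.585 Y10.632
G1 X1.439 Y9.048
G1 X0.238 Y3.800
G1 X4.183 Y0.136
G1 X9.329 Y1.720
G1 X10.530 Y6.968
M2 ; end

The solid is a regular 6-sided prism (a cylinder approximated with 6 flat sides), circumscribed radius ≈ 5.38 mm, height ≈ 23 mm. Slicing at Δz = 3.279 mm — 7 equal slices spanning the solid's height, so layer i sits at z = i·h/7 — gives 7 non-empty perimeters. Each is a 6-segment closed polygon; G0 lifts to the layer z and rapids to the start vertex, then G1 traces the edges.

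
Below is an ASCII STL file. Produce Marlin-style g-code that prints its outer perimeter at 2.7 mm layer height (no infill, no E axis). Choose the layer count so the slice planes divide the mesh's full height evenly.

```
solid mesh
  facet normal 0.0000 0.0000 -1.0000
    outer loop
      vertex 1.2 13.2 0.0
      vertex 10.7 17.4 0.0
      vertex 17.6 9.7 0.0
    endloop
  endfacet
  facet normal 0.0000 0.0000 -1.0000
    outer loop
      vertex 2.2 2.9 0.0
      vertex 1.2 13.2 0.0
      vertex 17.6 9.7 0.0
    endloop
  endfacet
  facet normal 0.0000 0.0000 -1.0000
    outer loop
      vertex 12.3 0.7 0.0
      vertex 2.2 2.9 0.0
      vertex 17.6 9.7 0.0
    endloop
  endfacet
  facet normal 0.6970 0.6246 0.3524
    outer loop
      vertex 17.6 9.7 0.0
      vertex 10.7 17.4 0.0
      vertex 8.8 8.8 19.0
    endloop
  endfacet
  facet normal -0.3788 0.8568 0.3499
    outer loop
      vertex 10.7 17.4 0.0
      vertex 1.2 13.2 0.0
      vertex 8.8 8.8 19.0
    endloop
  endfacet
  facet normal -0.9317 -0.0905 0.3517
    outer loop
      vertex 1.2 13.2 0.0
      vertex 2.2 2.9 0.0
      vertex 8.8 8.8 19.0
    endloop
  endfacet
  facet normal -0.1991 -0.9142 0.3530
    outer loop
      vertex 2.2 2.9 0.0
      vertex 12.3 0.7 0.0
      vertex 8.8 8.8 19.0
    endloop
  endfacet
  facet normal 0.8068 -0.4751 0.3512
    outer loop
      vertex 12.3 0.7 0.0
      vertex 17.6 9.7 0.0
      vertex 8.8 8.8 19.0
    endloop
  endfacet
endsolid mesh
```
; perimeter-only toolpath
G21 ; units = mm
G90 ; absolute positioning
G28 ; home
; layer 1
G0 Z2.7
G0 X16.3 Y9.6
G1 X10.4 Y16.2
G1 X2.3 Y12.6
G1 X3.1 Y3.7
G1 X11.8 Y1.9
G1 X16.3 Y9.6
; layer 2
G0 Z5.4
G0 X15.1 Y9.4
G1 X10.2 Y14.9
G1 X3.4 Y11.9
G1 X4.1 Y4.6
G1 X11.3 Y3.0
G1 X15.1 Y9.4
; layer 3
G0 Z8.1
G0 X13.8 Y9.3
G1 X9.9 Y13.7
G1 X4.5 Y11.3
G1 X5.0 Y5.4
G1 X10.8 Y4.2
G1 X13.8 Y9.3
; layer 4
G0 Z10.9
G0 X12.6 Y9.2
G1 X9.6 Y12.5
G1 X5.5 Y10.7
G1 X6.0 Y6.3
G1 X10.3 Y5.3
G1 X12.6 Y9.2
; layer 5
G0 Z13.6
G0 X11.3 Y9.1
G1 X9.3 Y11.3
G1 X6.6 Y10.1
G1 X6.9 Y7.1
G1 X9.8 Y6.5
G1 X11.3 Y9.1
; layer 6
G0 Z16.3
G0 X10.1 Y8.9
G1 X9.1 Y10.0
G1 X7.7 Y9.4
G1 X7.9 Y8.0
G1 X9.3 Y7.6
G1 X10.1 Y8.9
M2 ; end

The solid is a regular 5-sided pyramid, base circumscribed radius ≈ 8.8 mm, apex at z ≈ 19 mm. Slicing at Δz = 2.7 mm — 7 equal slices spanning the solid's height, so layer i sits at z = i·h/7 — gives 6 non-empty perimeters. Each is a 5-segment closed polygon; G0 lifts to the layer z and rapids to the start vertex, then G1 traces the edges. The cross-section shrinks linearly with z (the slice at the apex is degenerate and omitted).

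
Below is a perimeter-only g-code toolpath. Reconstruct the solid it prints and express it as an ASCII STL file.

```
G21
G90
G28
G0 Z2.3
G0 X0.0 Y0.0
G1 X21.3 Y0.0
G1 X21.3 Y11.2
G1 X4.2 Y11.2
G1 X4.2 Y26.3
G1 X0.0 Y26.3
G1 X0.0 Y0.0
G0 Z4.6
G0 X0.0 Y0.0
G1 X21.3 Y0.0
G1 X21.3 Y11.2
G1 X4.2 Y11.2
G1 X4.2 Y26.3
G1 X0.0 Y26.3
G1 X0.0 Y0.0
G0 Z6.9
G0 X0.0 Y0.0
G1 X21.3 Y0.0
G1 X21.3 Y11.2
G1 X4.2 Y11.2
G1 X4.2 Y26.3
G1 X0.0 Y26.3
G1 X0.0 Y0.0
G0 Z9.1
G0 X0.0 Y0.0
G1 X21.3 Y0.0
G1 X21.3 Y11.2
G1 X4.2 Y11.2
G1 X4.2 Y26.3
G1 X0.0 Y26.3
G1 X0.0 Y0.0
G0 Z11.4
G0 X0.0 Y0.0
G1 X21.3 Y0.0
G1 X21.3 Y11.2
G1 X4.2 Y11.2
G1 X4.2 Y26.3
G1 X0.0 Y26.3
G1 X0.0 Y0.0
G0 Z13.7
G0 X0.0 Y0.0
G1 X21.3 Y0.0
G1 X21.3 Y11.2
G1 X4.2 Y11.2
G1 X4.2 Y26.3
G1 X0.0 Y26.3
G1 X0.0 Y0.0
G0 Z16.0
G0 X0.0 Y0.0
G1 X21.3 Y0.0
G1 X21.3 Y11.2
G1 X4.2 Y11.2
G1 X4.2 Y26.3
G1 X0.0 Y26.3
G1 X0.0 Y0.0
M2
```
solid part
  facet normal 0.0000 0.0000 -1.0000
    outer loop
      vertex 21.3 11.2 0.0
      vertex 21.3 0.0 0.0
      vertex 0.0 0.0 0.0
    endloop
  endfacet
  facet normal 0.0000 0.0000 -1.0000
    outer loop
      vertex 4.2 11.2 0.0
      vertex 21.3 11.2 0.0
      vertex 0.0 0.0 0.0
    endloop
  endfacet
  facet normal 0.0000 0.0000 -1.0000
    outer loop
      vertex 4.2 26.3 0.0
      vertex 4.2 11.2 0.0
      vertex 0.0 0.0 0.0
    endloop
  endfacet
  facet normal 0.0000 0.0000 -1.0000
    outer loop
      vertex 0.0 26.3 0.0
      vertex 4.2 26.3 0.0
      vertex 0.0 0.0 0.0
    endloop
  endfacet
  facet normal 0.0000 0.0000 1.0000
    outer loop
      vertex 0.0 0.0 16.0
      vertex 21.3 0.0 16.0
      vertex 21.3 11.2 16.0
    endloop
  endfacet
  facet normal 0.0000 0.0000 1.0000
    outer loop
      vertex 0.0 0.0 16.0
      vertex 21.3 11.2 16.0
      vertex 4.2 11.2 16.0
    endloop
  endfacet
  facet normal 0.0000 0.0000 1.0000
    outer loop
      vertex 0.0 0.0 16.0
      vertex 4.2 11.2 16.0
      vertex 4.2 26.3 16.0
    endloop
  endfacet
  facet normal 0.0000 0.0000 1.0000
    outer loop
      vertex 0.0 0.0 16.0
      vertex 4.2 26.3 16.0
      vertex 0.0 26.3 16.0
    endloop
  endfacet
  facet normal 0.0000 -1.0000 0.0000
    outer loop
      vertex 0.0 0.0 0.0
      vertex 21.3 0.0 0.0
      vertex 21.3 0.0 16.0
    endloop
  endfacet
  facet normal 0.0000 -1.0000 0.0000
    outer loop
      vertex 0.0 0.0 0.0
      vertex 21.3 0.0 16.0
      vertex 0.0 0.0 16.0
    endloop
  endfacet
  facet normal 1.0000 0.0000 0.0000
    outer loop
      vertex 21.3 0.0 0.0
      vertex 21.3 11.2 0.0
      vertex 21.3 11.2 16.0
    endloop
  endfacet
  facet normal 1.0000 0.0000 0.0000
    outer loop
      vertex 21.3 0.0 0.0
      vertex 21.3 11.2 16.0
      vertex 21.3 0.0 16.0
    endloop
  endfacet
  facet normal 0.0000 1.0000 0.0000
    outer loop
      vertex 21.3 11.2 0.0
      vertex 4.2 11.2 0.0
      vertex 4.2 11.2 16.0
    endloop
  endfacet
  facet normal 0.0000 1.0000 0.0000
    outer loop
      vertex 21.3 11.2 0.0
      vertex 4.2 11.2 16.0
      vertex 21.3 11.2 16.0
    endloop
  endfacet
  facet normal 1.0000 0.0000 0.0000
    outer loop
      vertex 4.2 11.2 0.0
      vertex 4.2 26.3 0.0
      vertex 4.2 26.3 16.0
    endloop
  endfacet
  facet normal 1.0000 0.0000 0.0000
    outer loop
      vertex 4.2 11.2 0.0
      vertex 4.2 26.3 16.0
      vertex 4.2 11.2 16.0
    endloop
  endfacet
  facet normal 0.0000 1.0000 0.0000
    outer loop
      vertex 4.2 26.3 0.0
      vertex 0.0 26.3 0.0
      vertex 0.0 26.3 16.0
    endloop
  endfacet
  facet normal 0.0000 1.0000 0.0000
    outer loop
      vertex 4.2 26.3 0.0
      vertex 0.0 26.3 16.0
      vertex 4.2 26.3 16.0
    endloop
  endfacet
  facet normal -1.0000 0.0000 0.0000
    outer loop
      vertex 0.0 26.3 0.0
      vertex 0.0 0.0 0.0
      vertex 0.0 0.0 16.0
    endloop
  endfacet
  facet normal -1.0000 0.0000 0.0000
    outer loop
      vertex 0.0 26.3 0.0
      vertex 0.0 0.0 16.0
      vertex 0.0 26.3 16.0
    endloop
  endfacet
endsolid part

The G0 Z moves step by Δz≈2.3 mm. Every layer's G1 loop is the same polygon, so the solid is a straight extrusion of it from z=0 to z≈16. Closing with flat bottom and top caps and triangulating gives 20 facets — an L-shaped prism: outer 21.3 × 26.3 mm, arm thicknesses ≈ 11.2 mm (horizontal) and 4.2 mm (vertical), extruded 16 mm in z.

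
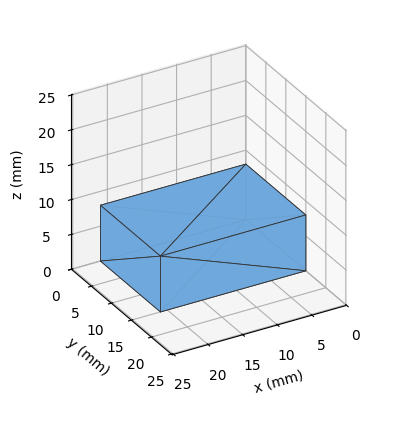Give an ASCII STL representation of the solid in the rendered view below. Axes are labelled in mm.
Reading the render: the shape is a rectangular box, roughly 21 × 15 mm footprint and 8 mm tall (dimensions read to the nearest mm from the axis ticks). For the STL, each face is triangulated and given an outward normal.

solid part
  facet normal 0.0000 0.0000 -1.0000
    outer loop
      vertex 21.00 15.00 0.00
      vertex 21.00 0.00 0.00
      vertex 0.00 0.00 0.00
    endloop
  endfacet
  facet normal 0.0000 0.0000 -1.0000
    outer loop
      vertex 0.00 15.00 0.00
      vertex 21.00 15.00 0.00
      vertex 0.00 0.00 0.00
    endloop
  endfacet
  facet normal 0.0000 0.0000 1.0000
    outer loop
      vertex 0.00 0.00 8.00
      vertex 21.00 0.00 8.00
      vertex 21.00 15.00 8.00
    endloop
  endfacet
  facet normal 0.0000 0.0000 1.0000
    outer loop
      vertex 0.00 0.00 8.00
      vertex 21.00 15.00 8.00
      vertex 0.00 15.00 8.00
    endloop
  endfacet
  facet normal 0.0000 -1.0000 0.0000
    outer loop
      vertex 0.00 0.00 0.00
      vertex 21.00 0.00 0.00
      vertex 21.00 0.00 8.00
    endloop
  endfacet
  facet normal 0.0000 -1.0000 0.0000
    outer loop
      vertex 0.00 0.00 0.00
      vertex 21.00 0.00 8.00
      vertex 0.00 0.00 8.00
    endloop
  endfacet
  facet normal 0.0000 1.0000 0.0000
    outer loop
      vertex 21.00 15.00 8.00
      vertex 21.00 15.00 0.00
      vertex 0.00 15.00 0.00
    endloop
  endfacet
  facet normal 0.0000 1.0000 0.0000
    outer loop
      vertex 0.00 15.00 8.00
      vertex 21.00 15.00 8.00
      vertex 0.00 15.00 0.00
    endloop
  endfacet
  facet normal -1.0000 0.0000 0.0000
    outer loop
      vertex 0.00 15.00 8.00
      vertex 0.00 15.00 0.00
      vertex 0.00 0.00 0.00
    endloop
  endfacet
  facet normal -1.0000 0.0000 0.0000
    outer loop
      vertex 0.00 0.00 8.00
      vertex 0.00 15.00 8.00
      vertex 0.00 0.00 0.00
    endloop
  endfacet
  facet normal 1.0000 0.0000 0.0000
    outer loop
      vertex 21.00 0.00 0.00
      vertex 21.00 15.00 0.00
      vertex 21.00 15.00 8.00
    endloop
  endfacet
  facet normal 1.0000 0.0000 0.0000
    outer loop
      vertex 21.00 0.00 0.00
      vertex 21.00 15.00 8.00
      vertex 21.00 0.00 8.00
    endloop
  endfacet
endsolid part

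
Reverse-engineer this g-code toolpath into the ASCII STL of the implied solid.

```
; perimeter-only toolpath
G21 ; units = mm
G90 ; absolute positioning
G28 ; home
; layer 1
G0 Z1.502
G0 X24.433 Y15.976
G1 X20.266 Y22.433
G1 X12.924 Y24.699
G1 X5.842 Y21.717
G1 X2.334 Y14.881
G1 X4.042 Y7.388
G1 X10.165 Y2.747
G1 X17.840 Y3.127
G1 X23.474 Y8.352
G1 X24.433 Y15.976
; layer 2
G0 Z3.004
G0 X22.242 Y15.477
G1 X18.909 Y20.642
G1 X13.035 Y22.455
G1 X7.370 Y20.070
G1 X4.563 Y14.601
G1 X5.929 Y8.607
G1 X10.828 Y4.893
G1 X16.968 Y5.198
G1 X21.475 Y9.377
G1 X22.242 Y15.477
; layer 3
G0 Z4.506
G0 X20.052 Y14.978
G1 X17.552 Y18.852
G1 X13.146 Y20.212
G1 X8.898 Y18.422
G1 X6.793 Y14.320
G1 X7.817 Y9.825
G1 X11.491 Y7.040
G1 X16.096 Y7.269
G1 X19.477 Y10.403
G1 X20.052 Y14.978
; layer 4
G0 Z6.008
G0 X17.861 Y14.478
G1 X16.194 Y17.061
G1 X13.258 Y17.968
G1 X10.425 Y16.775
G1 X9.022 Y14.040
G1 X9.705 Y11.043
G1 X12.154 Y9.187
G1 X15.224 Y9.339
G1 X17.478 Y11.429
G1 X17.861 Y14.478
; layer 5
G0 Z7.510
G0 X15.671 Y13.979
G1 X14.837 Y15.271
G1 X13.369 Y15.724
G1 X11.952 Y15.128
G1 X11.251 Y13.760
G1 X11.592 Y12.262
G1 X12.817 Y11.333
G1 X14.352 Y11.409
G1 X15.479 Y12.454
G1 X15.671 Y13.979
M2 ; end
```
solid part
  facet normal 0.0000 0.0000 -1.0000
    outer loop
      vertex 12.813 26.943 0.000
      vertex 21.623 24.223 0.000
      vertex 26.623 16.475 0.000
    endloop
  endfacet
  facet normal 0.0000 0.0000 -1.0000
    outer loop
      vertex 4.315 23.365 0.000
      vertex 12.813 26.943 0.000
      vertex 26.623 16.475 0.000
    endloop
  endfacet
  facet normal 0.0000 0.0000 -1.0000
    outer loop
      vertex 0.105 15.161 0.000
      vertex 4.315 23.365 0.000
      vertex 26.623 16.475 0.000
    endloop
  endfacet
  facet normal 0.0000 0.0000 -1.0000
    outer loop
      vertex 2.154 6.170 0.000
      vertex 0.105 15.161 0.000
      vertex 26.623 16.475 0.000
    endloop
  endfacet
  facet normal 0.0000 0.0000 -1.0000
    outer loop
      vertex 9.502 0.600 0.000
      vertex 2.154 6.170 0.000
      vertex 26.623 16.475 0.000
    endloop
  endfacet
  facet normal 0.0000 0.0000 -1.0000
    outer loop
      vertex 18.712 1.057 0.000
      vertex 9.502 0.600 0.000
      vertex 26.623 16.475 0.000
    endloop
  endfacet
  facet normal 0.0000 0.0000 -1.0000
    outer loop
      vertex 25.473 7.326 0.000
      vertex 18.712 1.057 0.000
      vertex 26.623 16.475 0.000
    endloop
  endfacet
  facet normal 0.4871 0.3143 0.8148
    outer loop
      vertex 26.623 16.475 0.000
      vertex 21.623 24.223 0.000
      vertex 13.480 13.480 9.012
    endloop
  endfacet
  facet normal 0.1710 0.5539 0.8148
    outer loop
      vertex 21.623 24.223 0.000
      vertex 12.813 26.943 0.000
      vertex 13.480 13.480 9.012
    endloop
  endfacet
  facet normal -0.2250 0.5343 0.8148
    outer loop
      vertex 12.813 26.943 0.000
      vertex 4.315 23.365 0.000
      vertex 13.480 13.480 9.012
    endloop
  endfacet
  facet normal -0.5158 0.2647 0.8148
    outer loop
      vertex 4.315 23.365 0.000
      vertex 0.105 15.161 0.000
      vertex 13.480 13.480 9.012
    endloop
  endfacet
  facet normal -0.5652 -0.1288 0.8148
    outer loop
      vertex 0.105 15.161 0.000
      vertex 2.154 6.170 0.000
      vertex 13.480 13.480 9.012
    endloop
  endfacet
  facet normal -0.3502 -0.4620 0.8148
    outer loop
      vertex 2.154 6.170 0.000
      vertex 9.502 0.600 0.000
      vertex 13.480 13.480 9.012
    endloop
  endfacet
  facet normal 0.0287 -0.5790 0.8148
    outer loop
      vertex 9.502 0.600 0.000
      vertex 18.712 1.057 0.000
      vertex 13.480 13.480 9.012
    endloop
  endfacet
  facet normal 0.3942 -0.4251 0.8148
    outer loop
      vertex 18.712 1.057 0.000
      vertex 25.473 7.326 0.000
      vertex 13.480 13.480 9.012
    endloop
  endfacet
  facet normal 0.5752 -0.0723 0.8148
    outer loop
      vertex 25.473 7.326 0.000
      vertex 26.623 16.475 0.000
      vertex 13.480 13.480 9.012
    endloop
  endfacet
endsolid part

The G0 Z moves step by Δz≈1.502 mm. The G1 loops shrink linearly with z, so the solid tapers from its base footprint up to z≈9.01. Closing with a flat bottom cap and the tapered top and triangulating gives 16 facets — a regular 9-sided pyramid, base circumscribed radius ≈ 13.5 mm, apex at z ≈ 9.01 mm.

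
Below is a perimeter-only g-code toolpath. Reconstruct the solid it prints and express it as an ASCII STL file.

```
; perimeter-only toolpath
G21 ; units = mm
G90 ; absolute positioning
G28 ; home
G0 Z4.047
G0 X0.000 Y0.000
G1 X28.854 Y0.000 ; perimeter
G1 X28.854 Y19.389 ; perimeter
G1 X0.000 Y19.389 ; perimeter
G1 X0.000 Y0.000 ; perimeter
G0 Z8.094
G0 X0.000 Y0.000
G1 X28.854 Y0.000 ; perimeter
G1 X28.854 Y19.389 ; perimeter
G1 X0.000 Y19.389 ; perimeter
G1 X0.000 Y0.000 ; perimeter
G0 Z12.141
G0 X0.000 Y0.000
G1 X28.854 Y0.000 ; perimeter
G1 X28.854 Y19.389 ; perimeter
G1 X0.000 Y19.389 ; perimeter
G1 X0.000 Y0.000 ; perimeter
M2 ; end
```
solid part
  facet normal 0.0000 0.0000 -1.0000
    outer loop
      vertex 28.854 19.389 0.000
      vertex 28.854 0.000 0.000
      vertex 0.000 0.000 0.000
    endloop
  endfacet
  facet normal 0.0000 0.0000 -1.0000
    outer loop
      vertex 0.000 19.389 0.000
      vertex 28.854 19.389 0.000
      vertex 0.000 0.000 0.000
    endloop
  endfacet
  facet normal 0.0000 0.0000 1.0000
    outer loop
      vertex 0.000 0.000 12.141
      vertex 28.854 0.000 12.141
      vertex 28.854 19.389 12.141
    endloop
  endfacet
  facet normal 0.0000 0.0000 1.0000
    outer loop
      vertex 0.000 0.000 12.141
      vertex 28.854 19.389 12.141
      vertex 0.000 19.389 12.141
    endloop
  endfacet
  facet normal 0.0000 -1.0000 0.0000
    outer loop
      vertex 0.000 0.000 0.000
      vertex 28.854 0.000 0.000
      vertex 28.854 0.000 12.141
    endloop
  endfacet
  facet normal 0.0000 -1.0000 0.0000
    outer loop
      vertex 0.000 0.000 0.000
      vertex 28.854 0.000 12.141
      vertex 0.000 0.000 12.141
    endloop
  endfacet
  facet normal 0.0000 1.0000 0.0000
    outer loop
      vertex 28.854 19.389 12.141
      vertex 28.854 19.389 0.000
      vertex 0.000 19.389 0.000
    endloop
  endfacet
  facet normal 0.0000 1.0000 0.0000
    outer loop
      vertex 0.000 19.389 12.141
      vertex 28.854 19.389 12.141
      vertex 0.000 19.389 0.000
    endloop
  endfacet
  facet normal -1.0000 0.0000 0.0000
    outer loop
      vertex 0.000 19.389 12.141
      vertex 0.000 19.389 0.000
      vertex 0.000 0.000 0.000
    endloop
  endfacet
  facet normal -1.0000 0.0000 0.0000
    outer loop
      vertex 0.000 0.000 12.141
      vertex 0.000 19.389 12.141
      vertex 0.000 0.000 0.000
    endloop
  endfacet
  facet normal 1.0000 0.0000 0.0000
    outer loop
      vertex 28.854 0.000 0.000
      vertex 28.854 19.389 0.000
      vertex 28.854 19.389 12.141
    endloop
  endfacet
  facet normal 1.0000 0.0000 0.0000
    outer loop
      vertex 28.854 0.000 0.000
      vertex 28.854 19.389 12.141
      vertex 28.854 0.000 12.141
    endloop
  endfacet
endsolid part

The G0 Z moves step by Δz≈4.047 mm. Every layer's G1 loop is the same polygon, so the solid is a straight extrusion of it from z=0 to z≈12.1. Closing with flat bottom and top caps and triangulating gives 12 facets — a rectangular box, roughly 28.9 × 19.4 mm footprint and 12.1 mm tall.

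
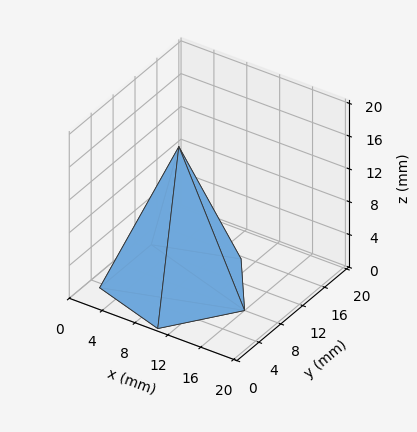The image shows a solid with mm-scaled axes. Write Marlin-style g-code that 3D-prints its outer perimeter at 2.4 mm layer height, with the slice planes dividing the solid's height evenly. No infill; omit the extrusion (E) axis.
Reading the render: the shape is a regular 5-sided pyramid, base circumscribed radius ≈ 8 mm, apex at z ≈ 17 mm (dimensions read to the nearest mm from the axis ticks). For the g-code, the solid's height is divided into equal slices at the stated Δz and each level perimeter traced with G1 moves after a G0 lift.

; perimeter-only toolpath
G21 ; units = mm
G90 ; absolute positioning
G28 ; home
; layer 1
G0 Z2.4
G0 X14.9 Y8.0
G1 X10.1 Y14.5
G1 X2.4 Y12.0
G1 X2.4 Y4.0
G1 X10.1 Y1.5
G1 X14.9 Y8.0
; layer 2
G0 Z4.9
G0 X13.7 Y8.0
G1 X9.8 Y13.4
G1 X3.4 Y11.4
G1 X3.4 Y4.6
G1 X9.8 Y2.6
G1 X13.7 Y8.0
; layer 3
G0 Z7.3
G0 X12.6 Y8.0
G1 X9.4 Y12.3
G1 X4.3 Y10.7
G1 X4.3 Y5.3
G1 X9.4 Y3.7
G1 X12.6 Y8.0
; layer 4
G0 Z9.7
G0 X11.4 Y8.0
G1 X9.1 Y11.3
G1 X5.2 Y10.0
G1 X5.2 Y6.0
G1 X9.1 Y4.7
G1 X11.4 Y8.0
; layer 5
G0 Z12.1
G0 X10.3 Y8.0
G1 X8.7 Y10.2
G1 X6.1 Y9.3
G1 X6.1 Y6.7
G1 X8.7 Y5.8
G1 X10.3 Y8.0
; layer 6
G0 Z14.6
G0 X9.1 Y8.0
G1 X8.4 Y9.1
G1 X7.1 Y8.7
G1 X7.1 Y7.3
G1 X8.4 Y6.9
G1 X9.1 Y8.0
M2 ; end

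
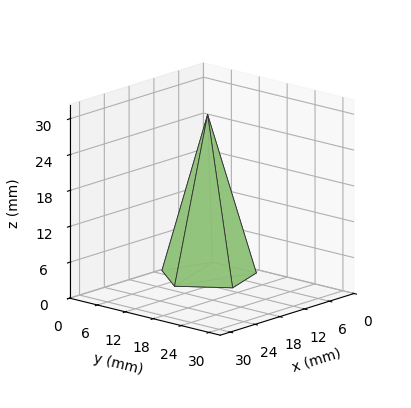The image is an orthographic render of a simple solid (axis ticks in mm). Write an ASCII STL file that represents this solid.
Reading the render: the shape is a regular 5-sided pyramid, base circumscribed radius ≈ 8 mm, apex at z ≈ 27 mm (dimensions read to the nearest mm from the axis ticks). For the STL, each face is triangulated and given an outward normal.

solid part
  facet normal 0.0000 0.0000 -1.0000
    outer loop
      vertex 1.5 12.7 0.0
      vertex 10.5 15.6 0.0
      vertex 16.0 8.0 0.0
    endloop
  endfacet
  facet normal 0.0000 0.0000 -1.0000
    outer loop
      vertex 1.5 3.3 0.0
      vertex 1.5 12.7 0.0
      vertex 16.0 8.0 0.0
    endloop
  endfacet
  facet normal 0.0000 0.0000 -1.0000
    outer loop
      vertex 10.5 0.4 0.0
      vertex 1.5 3.3 0.0
      vertex 16.0 8.0 0.0
    endloop
  endfacet
  facet normal 0.7877 0.5701 0.2334
    outer loop
      vertex 16.0 8.0 0.0
      vertex 10.5 15.6 0.0
      vertex 8.0 8.0 27.0
    endloop
  endfacet
  facet normal -0.2983 0.9256 0.2329
    outer loop
      vertex 10.5 15.6 0.0
      vertex 1.5 12.7 0.0
      vertex 8.0 8.0 27.0
    endloop
  endfacet
  facet normal -0.9722 0.0000 0.2341
    outer loop
      vertex 1.5 12.7 0.0
      vertex 1.5 3.3 0.0
      vertex 8.0 8.0 27.0
    endloop
  endfacet
  facet normal -0.2983 -0.9256 0.2329
    outer loop
      vertex 1.5 3.3 0.0
      vertex 10.5 0.4 0.0
      vertex 8.0 8.0 27.0
    endloop
  endfacet
  facet normal 0.7877 -0.5701 0.2334
    outer loop
      vertex 10.5 0.4 0.0
      vertex 16.0 8.0 0.0
      vertex 8.0 8.0 27.0
    endloop
  endfacet
endsolid part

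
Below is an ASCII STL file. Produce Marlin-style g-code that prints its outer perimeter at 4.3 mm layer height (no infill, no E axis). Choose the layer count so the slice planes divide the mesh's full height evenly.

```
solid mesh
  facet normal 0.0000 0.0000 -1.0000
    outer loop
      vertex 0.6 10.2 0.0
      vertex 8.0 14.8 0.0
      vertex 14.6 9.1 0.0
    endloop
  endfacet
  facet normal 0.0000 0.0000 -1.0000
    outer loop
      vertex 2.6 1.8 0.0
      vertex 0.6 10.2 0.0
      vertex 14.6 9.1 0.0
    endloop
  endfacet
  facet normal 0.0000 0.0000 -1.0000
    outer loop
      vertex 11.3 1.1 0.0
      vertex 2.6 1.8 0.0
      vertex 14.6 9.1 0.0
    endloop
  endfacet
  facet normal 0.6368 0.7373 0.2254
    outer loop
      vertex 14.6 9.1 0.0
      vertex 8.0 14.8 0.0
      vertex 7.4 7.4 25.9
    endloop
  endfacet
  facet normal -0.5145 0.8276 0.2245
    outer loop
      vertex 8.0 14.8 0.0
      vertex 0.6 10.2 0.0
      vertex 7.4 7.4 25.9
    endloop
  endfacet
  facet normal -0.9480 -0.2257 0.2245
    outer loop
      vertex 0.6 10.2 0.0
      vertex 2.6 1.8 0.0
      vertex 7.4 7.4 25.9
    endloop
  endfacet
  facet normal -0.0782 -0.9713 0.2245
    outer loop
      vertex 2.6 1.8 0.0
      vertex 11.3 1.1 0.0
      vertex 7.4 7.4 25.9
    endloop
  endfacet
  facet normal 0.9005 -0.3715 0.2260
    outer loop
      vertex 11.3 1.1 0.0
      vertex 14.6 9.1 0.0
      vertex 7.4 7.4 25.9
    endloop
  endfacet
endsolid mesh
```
; perimeter-only toolpath
G21 ; units = mm
G90 ; absolute positioning
G28 ; home
; layer 1
G0 Z4.3
G0 X13.4 Y8.8
G1 X7.9 Y13.6
G1 X1.7 Y9.7
G1 X3.4 Y2.7
G1 X10.7 Y2.1
G1 X13.4 Y8.8
; layer 2
G0 Z8.6
G0 X12.2 Y8.5
G1 X7.8 Y12.3
G1 X2.9 Y9.3
G1 X4.2 Y3.7
G1 X10.0 Y3.2
G1 X12.2 Y8.5
; layer 3
G0 Z12.9
G0 X11.0 Y8.2
G1 X7.7 Y11.1
G1 X4.0 Y8.8
G1 X5.0 Y4.6
G1 X9.4 Y4.2
G1 X11.0 Y8.2
; layer 4
G0 Z17.3
G0 X9.8 Y8.0
G1 X7.6 Y9.9
G1 X5.1 Y8.3
G1 X5.8 Y5.5
G1 X8.7 Y5.3
G1 X9.8 Y8.0
; layer 5
G0 Z21.6
G0 X8.6 Y7.7
G1 X7.5 Y8.6
G1 X6.3 Y7.9
G1 X6.6 Y6.5
G1 X8.1 Y6.4
G1 X8.6 Y7.7
M2 ; end

The solid is a regular 5-sided pyramid, base circumscribed radius ≈ 7.4 mm, apex at z ≈ 25.9 mm. Slicing at Δz = 4.3 mm — 6 equal slices spanning the solid's height, so layer i sits at z = i·h/6 — gives 5 non-empty perimeters. Each is a 5-segment closed polygon; G0 lifts to the layer z and rapids to the start vertex, then G1 traces the edges. The cross-section shrinks linearly with z (the slice at the apex is degenerate and omitted).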